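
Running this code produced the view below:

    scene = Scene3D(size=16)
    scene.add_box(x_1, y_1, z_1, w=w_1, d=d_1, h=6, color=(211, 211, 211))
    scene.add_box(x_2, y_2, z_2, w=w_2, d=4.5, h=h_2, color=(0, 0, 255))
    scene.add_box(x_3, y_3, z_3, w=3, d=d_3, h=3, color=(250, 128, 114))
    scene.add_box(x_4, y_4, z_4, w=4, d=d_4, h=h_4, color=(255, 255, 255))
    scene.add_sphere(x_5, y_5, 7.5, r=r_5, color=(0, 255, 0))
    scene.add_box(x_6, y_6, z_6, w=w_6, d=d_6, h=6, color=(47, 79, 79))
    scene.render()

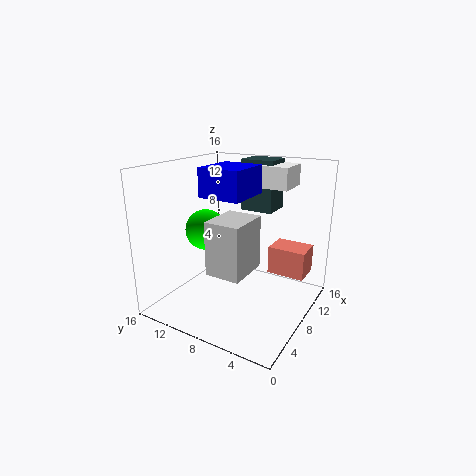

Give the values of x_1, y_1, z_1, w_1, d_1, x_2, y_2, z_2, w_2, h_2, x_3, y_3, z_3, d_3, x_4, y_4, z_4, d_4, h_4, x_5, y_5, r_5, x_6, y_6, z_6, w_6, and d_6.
x_1 = 4.5, y_1 = 6, z_1 = 4.5, w_1 = 5, d_1 = 4, x_2 = 4.5, y_2 = 6, z_2 = 13, w_2 = 5, h_2 = 3, x_3 = 8.5, y_3 = 0.5, z_3 = 4.5, d_3 = 4, x_4 = 11.5, y_4 = 4, z_4 = 13, d_4 = 5, h_4 = 2.5, x_5 = 9.5, y_5 = 13.5, r_5 = 2.5, x_6 = 12, y_6 = 6, z_6 = 10, w_6 = 3.5, d_6 = 4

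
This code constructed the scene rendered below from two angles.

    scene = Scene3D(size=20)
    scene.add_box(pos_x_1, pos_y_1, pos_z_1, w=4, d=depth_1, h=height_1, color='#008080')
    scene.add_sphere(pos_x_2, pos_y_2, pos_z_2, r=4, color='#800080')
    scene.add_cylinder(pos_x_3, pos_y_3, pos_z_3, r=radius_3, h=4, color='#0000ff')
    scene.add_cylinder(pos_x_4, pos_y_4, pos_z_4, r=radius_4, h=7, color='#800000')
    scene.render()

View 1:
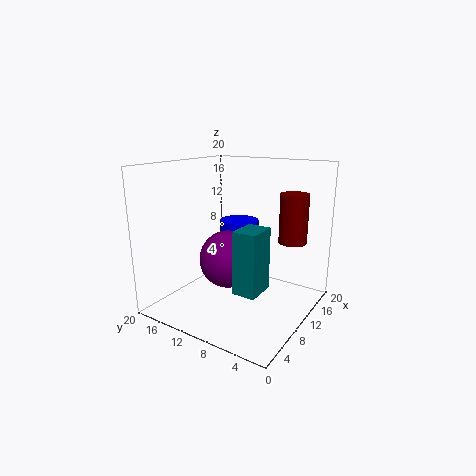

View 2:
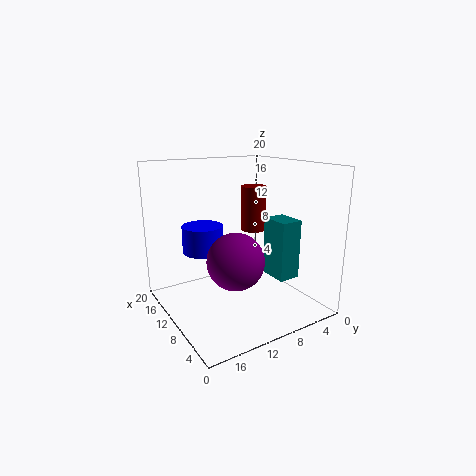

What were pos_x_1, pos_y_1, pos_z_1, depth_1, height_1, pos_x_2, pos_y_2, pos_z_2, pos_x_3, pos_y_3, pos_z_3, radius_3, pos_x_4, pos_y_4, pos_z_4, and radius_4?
pos_x_1 = 4, pos_y_1 = 4, pos_z_1 = 5, depth_1 = 3, height_1 = 8, pos_x_2 = 9, pos_y_2 = 11, pos_z_2 = 7, pos_x_3 = 15, pos_y_3 = 13, pos_z_3 = 7, radius_3 = 3, pos_x_4 = 15, pos_y_4 = 4, pos_z_4 = 9, radius_4 = 2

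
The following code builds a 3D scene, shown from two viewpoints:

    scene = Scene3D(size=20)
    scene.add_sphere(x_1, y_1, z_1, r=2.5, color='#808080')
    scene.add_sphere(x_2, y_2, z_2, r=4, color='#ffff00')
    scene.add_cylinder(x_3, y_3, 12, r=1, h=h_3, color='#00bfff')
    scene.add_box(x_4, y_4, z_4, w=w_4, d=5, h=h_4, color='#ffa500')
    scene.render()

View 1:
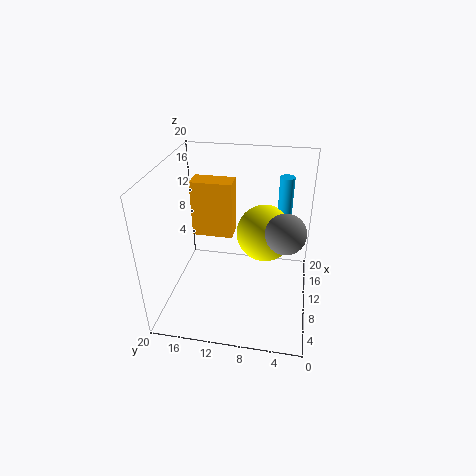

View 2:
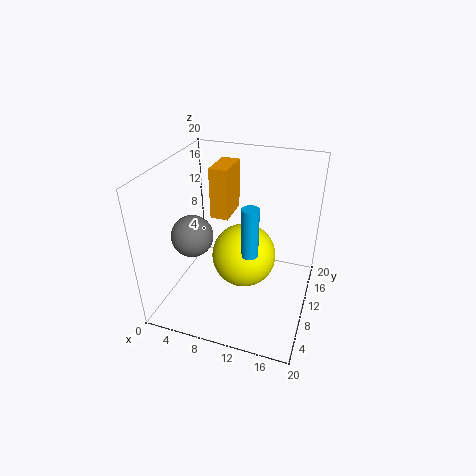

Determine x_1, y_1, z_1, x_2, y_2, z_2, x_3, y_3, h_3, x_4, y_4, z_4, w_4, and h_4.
x_1 = 6.5, y_1 = 3.5, z_1 = 13.5, x_2 = 12, y_2 = 6.5, z_2 = 10, x_3 = 13.5, y_3 = 4, h_3 = 6, x_4 = 6, y_4 = 10, z_4 = 12.5, w_4 = 2.5, h_4 = 7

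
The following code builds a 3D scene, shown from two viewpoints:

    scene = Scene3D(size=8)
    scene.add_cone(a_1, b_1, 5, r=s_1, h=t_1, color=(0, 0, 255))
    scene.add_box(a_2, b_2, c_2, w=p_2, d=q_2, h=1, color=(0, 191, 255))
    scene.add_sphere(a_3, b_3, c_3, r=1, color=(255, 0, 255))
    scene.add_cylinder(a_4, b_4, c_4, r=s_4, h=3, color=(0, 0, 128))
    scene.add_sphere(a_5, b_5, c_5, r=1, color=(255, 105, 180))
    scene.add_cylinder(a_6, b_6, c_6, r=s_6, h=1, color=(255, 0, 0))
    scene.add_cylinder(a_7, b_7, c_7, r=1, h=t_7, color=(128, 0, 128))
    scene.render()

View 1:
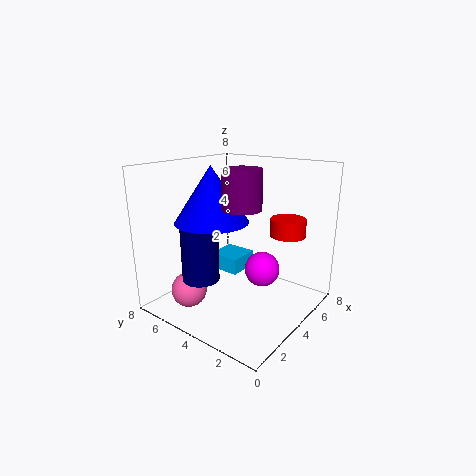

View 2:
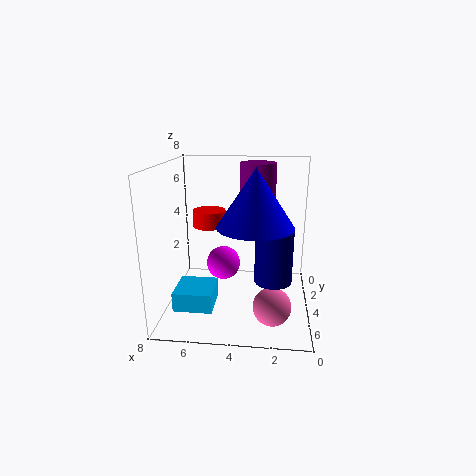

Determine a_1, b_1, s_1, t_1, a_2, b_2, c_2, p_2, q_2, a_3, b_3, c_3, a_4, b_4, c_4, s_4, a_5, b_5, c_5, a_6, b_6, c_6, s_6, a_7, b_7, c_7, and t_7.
a_1 = 3; b_1 = 5; s_1 = 2; t_1 = 3; a_2 = 5; b_2 = 5; c_2 = 1; p_2 = 2; q_2 = 2; a_3 = 5; b_3 = 3; c_3 = 2; a_4 = 2; b_4 = 5; c_4 = 2; s_4 = 1; a_5 = 2; b_5 = 6; c_5 = 1; a_6 = 6; b_6 = 2; c_6 = 4; s_6 = 1; a_7 = 3; b_7 = 3; c_7 = 6; t_7 = 2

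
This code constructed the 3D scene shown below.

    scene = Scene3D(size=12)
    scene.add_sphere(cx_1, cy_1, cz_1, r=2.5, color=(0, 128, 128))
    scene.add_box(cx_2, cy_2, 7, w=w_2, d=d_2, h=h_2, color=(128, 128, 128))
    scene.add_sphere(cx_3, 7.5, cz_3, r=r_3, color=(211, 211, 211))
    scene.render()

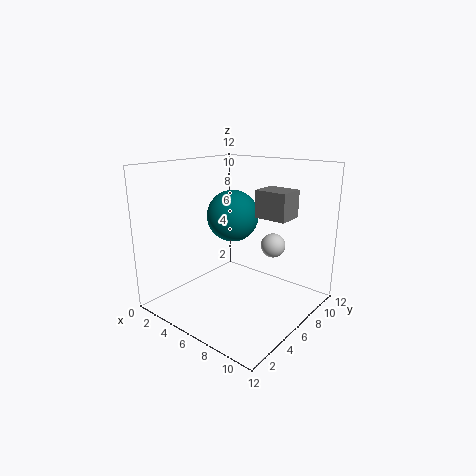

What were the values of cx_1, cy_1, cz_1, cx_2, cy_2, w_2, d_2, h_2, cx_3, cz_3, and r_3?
cx_1 = 2.5, cy_1 = 9.5, cz_1 = 6.5, cx_2 = 5.5, cy_2 = 9, w_2 = 3, d_2 = 2.5, h_2 = 2.5, cx_3 = 8.5, cz_3 = 5.5, r_3 = 1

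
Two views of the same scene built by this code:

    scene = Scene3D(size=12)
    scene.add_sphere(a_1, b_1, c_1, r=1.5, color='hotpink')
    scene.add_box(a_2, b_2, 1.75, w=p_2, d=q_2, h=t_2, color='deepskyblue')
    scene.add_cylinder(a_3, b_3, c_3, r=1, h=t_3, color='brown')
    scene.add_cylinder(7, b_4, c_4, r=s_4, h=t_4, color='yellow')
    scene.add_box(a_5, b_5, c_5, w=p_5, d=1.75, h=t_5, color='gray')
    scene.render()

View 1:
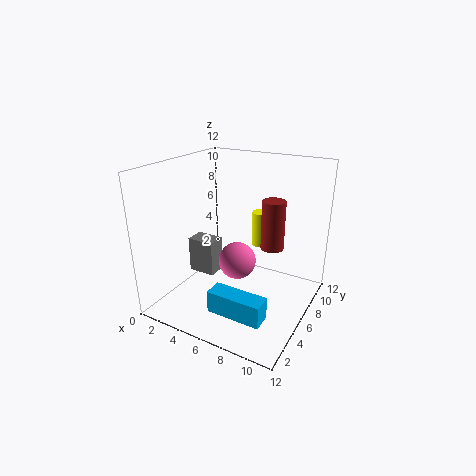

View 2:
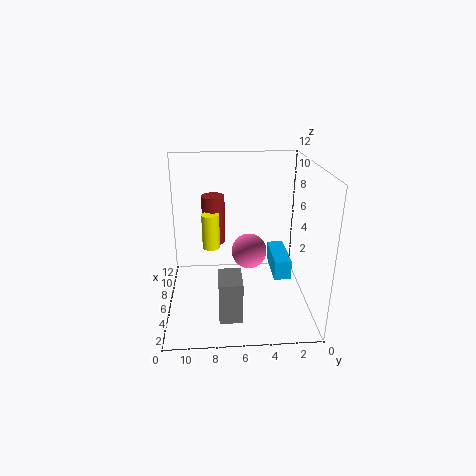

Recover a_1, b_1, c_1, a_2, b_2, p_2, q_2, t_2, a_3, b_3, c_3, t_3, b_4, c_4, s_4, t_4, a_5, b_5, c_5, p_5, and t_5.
a_1 = 6.5
b_1 = 5
c_1 = 4.5
a_2 = 6
b_2 = 1.25
p_2 = 4.25
q_2 = 1.5
t_2 = 1.75
a_3 = 8.25
b_3 = 8
c_3 = 4.75
t_3 = 4.25
b_4 = 8.25
c_4 = 4.75
s_4 = 0.75
t_4 = 3
a_5 = 0.75
b_5 = 6
c_5 = 1.5
p_5 = 2.5
t_5 = 3.25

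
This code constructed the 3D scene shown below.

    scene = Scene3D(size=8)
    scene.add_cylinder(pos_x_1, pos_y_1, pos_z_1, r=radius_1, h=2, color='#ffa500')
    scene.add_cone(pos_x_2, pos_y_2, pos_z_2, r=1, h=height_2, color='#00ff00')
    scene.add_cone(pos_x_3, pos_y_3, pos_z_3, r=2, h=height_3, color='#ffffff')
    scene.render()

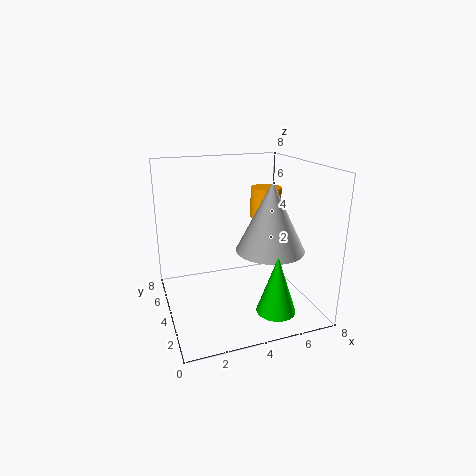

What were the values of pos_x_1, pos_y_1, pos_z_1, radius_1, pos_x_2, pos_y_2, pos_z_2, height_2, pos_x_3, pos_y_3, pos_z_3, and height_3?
pos_x_1 = 7
pos_y_1 = 7
pos_z_1 = 4
radius_1 = 1
pos_x_2 = 5
pos_y_2 = 1
pos_z_2 = 1
height_2 = 3
pos_x_3 = 6
pos_y_3 = 4
pos_z_3 = 3
height_3 = 4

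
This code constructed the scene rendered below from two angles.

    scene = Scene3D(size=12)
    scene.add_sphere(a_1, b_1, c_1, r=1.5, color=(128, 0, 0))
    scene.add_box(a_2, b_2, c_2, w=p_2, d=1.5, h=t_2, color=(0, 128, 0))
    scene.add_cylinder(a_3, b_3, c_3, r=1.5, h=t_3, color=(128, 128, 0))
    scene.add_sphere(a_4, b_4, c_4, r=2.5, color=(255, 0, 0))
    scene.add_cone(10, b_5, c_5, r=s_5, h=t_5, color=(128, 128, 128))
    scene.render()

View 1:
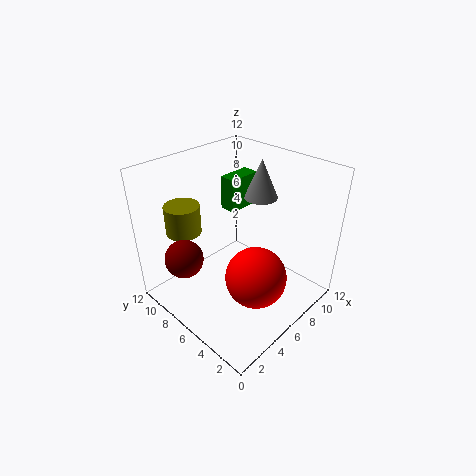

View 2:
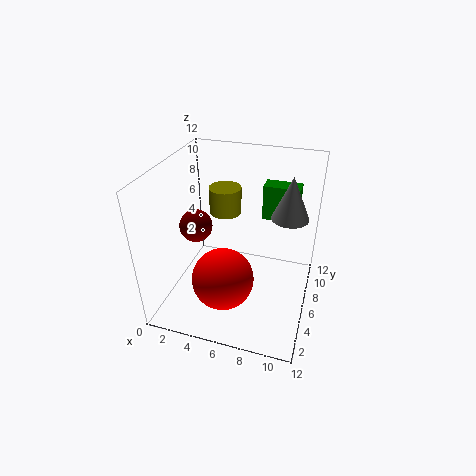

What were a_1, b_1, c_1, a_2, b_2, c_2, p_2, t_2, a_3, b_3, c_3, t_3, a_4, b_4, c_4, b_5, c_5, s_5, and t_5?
a_1 = 1.5, b_1 = 7.5, c_1 = 5.5, a_2 = 7.5, b_2 = 8, c_2 = 7, p_2 = 3, t_2 = 3, a_3 = 3.5, b_3 = 10, c_3 = 6, t_3 = 2.5, a_4 = 5.5, b_4 = 3.5, c_4 = 3.5, b_5 = 7, c_5 = 8, s_5 = 1.5, t_5 = 3.5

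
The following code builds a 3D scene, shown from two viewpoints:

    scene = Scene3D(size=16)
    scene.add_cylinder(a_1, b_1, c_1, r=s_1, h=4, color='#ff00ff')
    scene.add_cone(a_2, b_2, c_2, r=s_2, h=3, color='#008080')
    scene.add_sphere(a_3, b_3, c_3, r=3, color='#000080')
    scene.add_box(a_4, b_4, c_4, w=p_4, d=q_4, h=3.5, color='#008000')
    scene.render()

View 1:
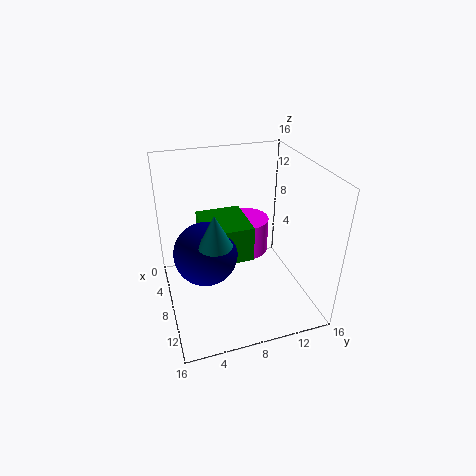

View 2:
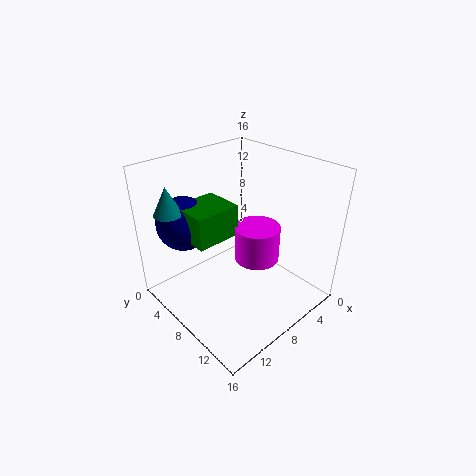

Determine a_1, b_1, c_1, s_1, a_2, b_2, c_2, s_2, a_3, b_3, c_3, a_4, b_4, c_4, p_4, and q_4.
a_1 = 6.5
b_1 = 9.5
c_1 = 5.5
s_1 = 2.5
a_2 = 14
b_2 = 4
c_2 = 11.5
s_2 = 1.5
a_3 = 12
b_3 = 3.5
c_3 = 9.5
a_4 = 8
b_4 = 3.5
c_4 = 8.5
p_4 = 5
q_4 = 4.5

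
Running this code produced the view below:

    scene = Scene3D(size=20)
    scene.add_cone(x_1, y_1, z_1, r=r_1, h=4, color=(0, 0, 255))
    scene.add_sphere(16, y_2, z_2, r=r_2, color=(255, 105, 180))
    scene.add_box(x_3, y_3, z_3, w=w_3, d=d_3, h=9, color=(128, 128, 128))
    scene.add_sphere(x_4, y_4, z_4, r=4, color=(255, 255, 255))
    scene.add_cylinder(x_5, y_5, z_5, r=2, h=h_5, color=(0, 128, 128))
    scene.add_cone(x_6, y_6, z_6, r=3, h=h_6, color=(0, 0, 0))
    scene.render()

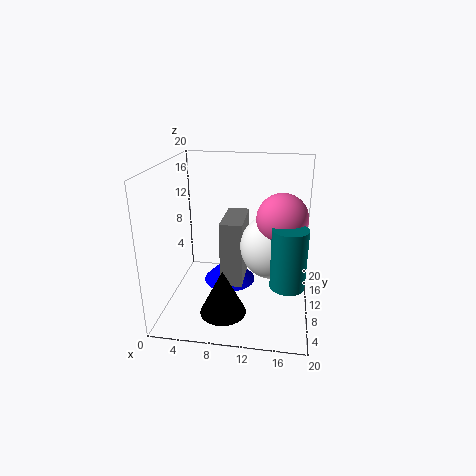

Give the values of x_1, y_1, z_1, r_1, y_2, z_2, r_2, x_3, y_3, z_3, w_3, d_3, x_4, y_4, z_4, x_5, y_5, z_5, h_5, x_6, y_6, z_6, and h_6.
x_1 = 8, y_1 = 14, z_1 = 1, r_1 = 4, y_2 = 5, z_2 = 15, r_2 = 3, x_3 = 8, y_3 = 7, z_3 = 4, w_3 = 3, d_3 = 7, x_4 = 15, y_4 = 6, z_4 = 11, x_5 = 17, y_5 = 2, z_5 = 8, h_5 = 7, x_6 = 9, y_6 = 4, z_6 = 2, h_6 = 6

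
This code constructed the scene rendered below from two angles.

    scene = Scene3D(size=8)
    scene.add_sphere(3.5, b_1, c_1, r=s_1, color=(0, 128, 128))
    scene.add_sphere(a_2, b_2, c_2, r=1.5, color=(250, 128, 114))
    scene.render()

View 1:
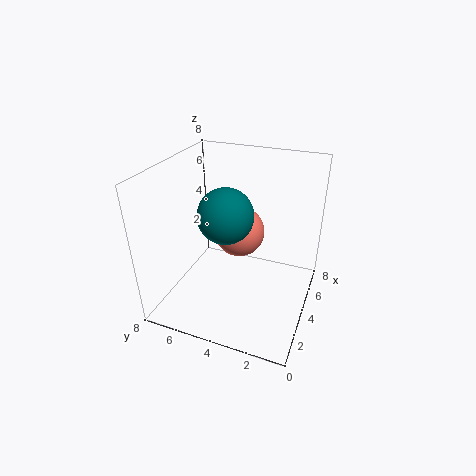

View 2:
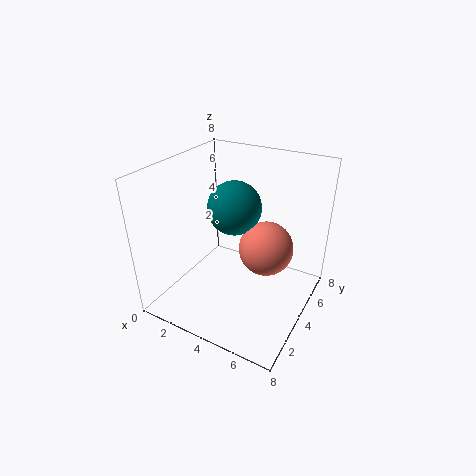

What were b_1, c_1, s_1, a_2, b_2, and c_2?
b_1 = 4.5; c_1 = 5.5; s_1 = 1.5; a_2 = 5.5; b_2 = 4.5; c_2 = 3.5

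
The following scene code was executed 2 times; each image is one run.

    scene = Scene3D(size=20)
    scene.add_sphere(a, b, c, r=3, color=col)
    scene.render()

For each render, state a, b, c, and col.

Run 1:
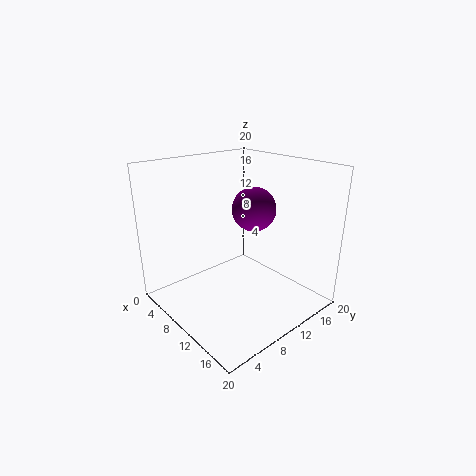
a = 11; b = 12; c = 14; col = 'purple'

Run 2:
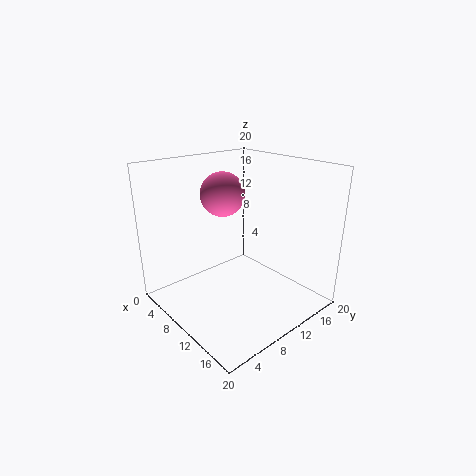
a = 8; b = 9; c = 16; col = 'hotpink'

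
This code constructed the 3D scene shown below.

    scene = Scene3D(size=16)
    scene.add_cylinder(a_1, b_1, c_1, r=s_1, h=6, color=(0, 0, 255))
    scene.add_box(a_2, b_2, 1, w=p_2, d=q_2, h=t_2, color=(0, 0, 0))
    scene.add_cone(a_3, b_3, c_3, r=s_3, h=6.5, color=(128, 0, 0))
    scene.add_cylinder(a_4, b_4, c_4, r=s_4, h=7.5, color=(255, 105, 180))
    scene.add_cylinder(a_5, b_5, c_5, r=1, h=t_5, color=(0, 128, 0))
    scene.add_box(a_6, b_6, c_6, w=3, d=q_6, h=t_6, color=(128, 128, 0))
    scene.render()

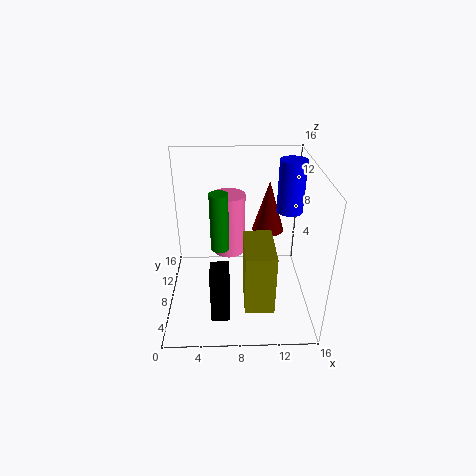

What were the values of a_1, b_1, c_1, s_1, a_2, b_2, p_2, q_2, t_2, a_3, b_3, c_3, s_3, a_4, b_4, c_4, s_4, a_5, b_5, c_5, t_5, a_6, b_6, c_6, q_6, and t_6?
a_1 = 14, b_1 = 10.5, c_1 = 10, s_1 = 1.5, a_2 = 5, b_2 = 2.5, p_2 = 2, q_2 = 2.5, t_2 = 6, a_3 = 12, b_3 = 13.5, c_3 = 6, s_3 = 2, a_4 = 7, b_4 = 12, c_4 = 4, s_4 = 2, a_5 = 6, b_5 = 7.5, c_5 = 7, t_5 = 6.5, a_6 = 8.5, b_6 = 1.5, c_6 = 3, q_6 = 5.5, t_6 = 6.5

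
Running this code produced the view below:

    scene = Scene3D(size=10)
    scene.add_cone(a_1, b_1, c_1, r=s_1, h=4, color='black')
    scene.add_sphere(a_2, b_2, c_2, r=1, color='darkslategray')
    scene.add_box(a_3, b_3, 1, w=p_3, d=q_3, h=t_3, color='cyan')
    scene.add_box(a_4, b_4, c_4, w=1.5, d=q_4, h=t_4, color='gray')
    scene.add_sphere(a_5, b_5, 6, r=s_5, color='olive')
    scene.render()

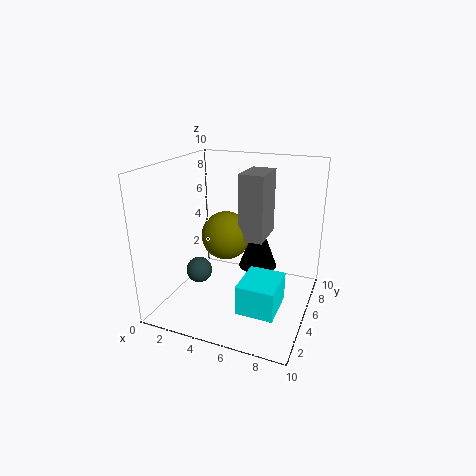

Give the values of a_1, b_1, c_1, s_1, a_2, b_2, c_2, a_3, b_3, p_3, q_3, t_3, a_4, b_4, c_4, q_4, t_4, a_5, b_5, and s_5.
a_1 = 5.5, b_1 = 8, c_1 = 1.5, s_1 = 1.5, a_2 = 1.5, b_2 = 5.5, c_2 = 1.5, a_3 = 6, b_3 = 2, p_3 = 2.5, q_3 = 3, t_3 = 2, a_4 = 6, b_4 = 2.5, c_4 = 6, q_4 = 2.5, t_4 = 4, a_5 = 5, b_5 = 3, s_5 = 1.5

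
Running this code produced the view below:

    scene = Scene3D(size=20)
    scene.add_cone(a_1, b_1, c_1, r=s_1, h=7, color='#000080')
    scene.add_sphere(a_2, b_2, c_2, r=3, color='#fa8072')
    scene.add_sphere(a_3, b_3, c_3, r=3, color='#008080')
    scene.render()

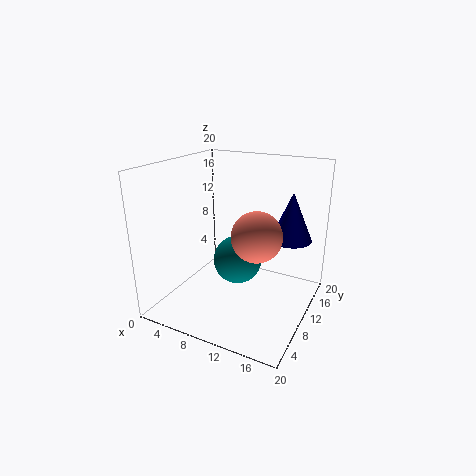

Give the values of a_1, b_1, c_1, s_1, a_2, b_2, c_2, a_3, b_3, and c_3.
a_1 = 16, b_1 = 15, c_1 = 9, s_1 = 3, a_2 = 15, b_2 = 5, c_2 = 13, a_3 = 12, b_3 = 6, c_3 = 9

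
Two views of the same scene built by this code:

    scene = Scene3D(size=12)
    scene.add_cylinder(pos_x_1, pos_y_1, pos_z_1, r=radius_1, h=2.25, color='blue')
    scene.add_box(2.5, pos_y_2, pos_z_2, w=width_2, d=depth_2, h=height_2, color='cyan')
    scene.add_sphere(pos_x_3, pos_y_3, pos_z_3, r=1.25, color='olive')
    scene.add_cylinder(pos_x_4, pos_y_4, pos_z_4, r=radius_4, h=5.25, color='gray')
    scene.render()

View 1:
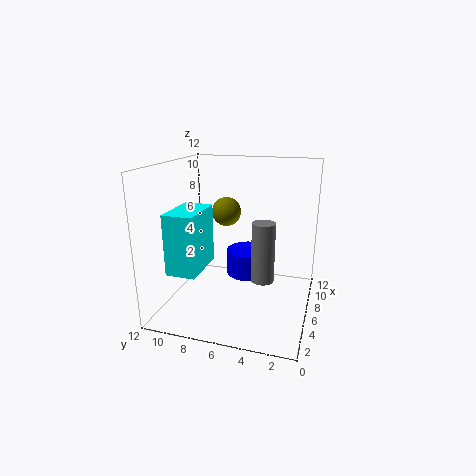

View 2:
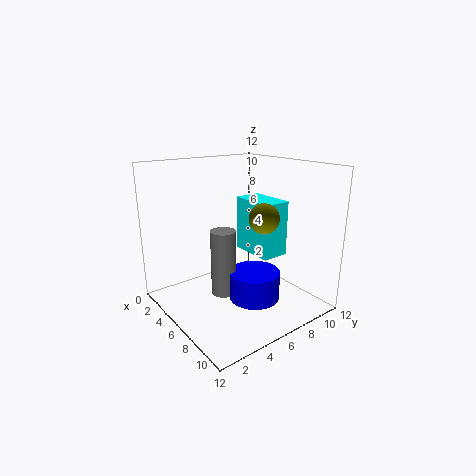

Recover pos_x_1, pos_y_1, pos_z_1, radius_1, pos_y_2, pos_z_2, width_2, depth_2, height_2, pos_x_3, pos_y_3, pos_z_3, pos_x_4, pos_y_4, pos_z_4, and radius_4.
pos_x_1 = 8.5
pos_y_1 = 5.75
pos_z_1 = 1.75
radius_1 = 2
pos_y_2 = 8.5
pos_z_2 = 3.5
width_2 = 4.25
depth_2 = 2.5
height_2 = 5
pos_x_3 = 7.5
pos_y_3 = 7.5
pos_z_3 = 7.75
pos_x_4 = 6.75
pos_y_4 = 4
pos_z_4 = 2
radius_4 = 1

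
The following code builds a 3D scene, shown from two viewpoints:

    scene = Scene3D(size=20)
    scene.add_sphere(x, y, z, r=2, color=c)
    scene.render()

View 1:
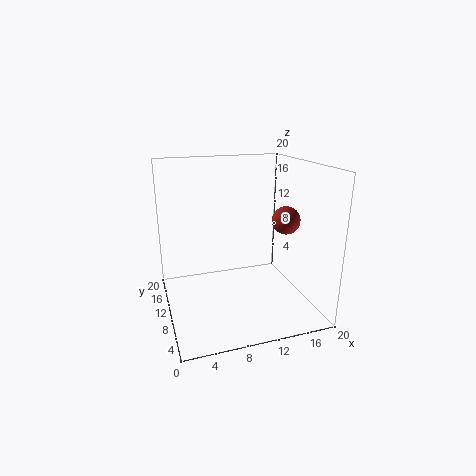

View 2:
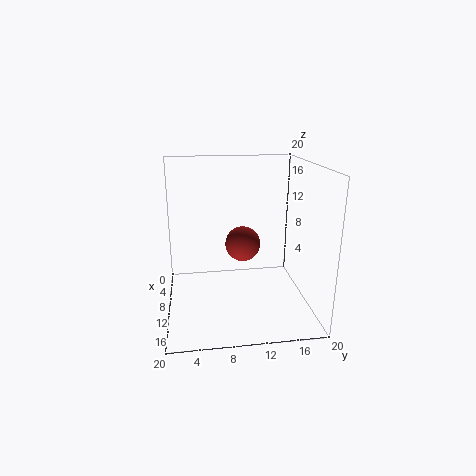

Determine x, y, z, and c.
x = 17
y = 9.5
z = 12
c = 'brown'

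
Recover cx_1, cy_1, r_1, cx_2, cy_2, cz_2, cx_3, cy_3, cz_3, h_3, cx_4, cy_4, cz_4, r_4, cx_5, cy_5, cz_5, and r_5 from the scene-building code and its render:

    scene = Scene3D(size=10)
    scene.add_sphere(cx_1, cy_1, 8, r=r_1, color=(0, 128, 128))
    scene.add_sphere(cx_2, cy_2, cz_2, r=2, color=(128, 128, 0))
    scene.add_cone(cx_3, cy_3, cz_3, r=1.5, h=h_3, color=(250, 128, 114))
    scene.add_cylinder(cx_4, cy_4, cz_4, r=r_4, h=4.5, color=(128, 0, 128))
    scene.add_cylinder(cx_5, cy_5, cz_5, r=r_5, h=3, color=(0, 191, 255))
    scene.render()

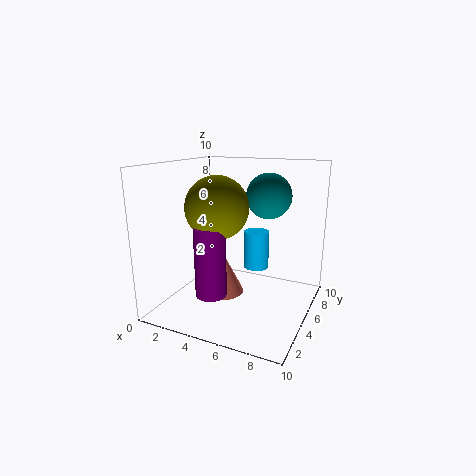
cx_1 = 7, cy_1 = 5.5, r_1 = 1.5, cx_2 = 4.5, cy_2 = 3, cz_2 = 7.5, cx_3 = 4, cy_3 = 4.5, cz_3 = 1, h_3 = 3, cx_4 = 4.5, cy_4 = 2, cz_4 = 2, r_4 = 1, cx_5 = 5, cy_5 = 8.5, cz_5 = 1.5, r_5 = 1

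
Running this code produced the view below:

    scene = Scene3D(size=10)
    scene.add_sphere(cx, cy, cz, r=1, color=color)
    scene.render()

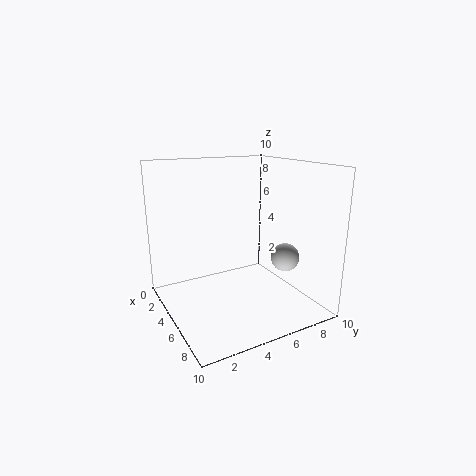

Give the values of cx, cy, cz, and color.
cx = 6.5; cy = 8; cz = 3.5; color = 'lightgray'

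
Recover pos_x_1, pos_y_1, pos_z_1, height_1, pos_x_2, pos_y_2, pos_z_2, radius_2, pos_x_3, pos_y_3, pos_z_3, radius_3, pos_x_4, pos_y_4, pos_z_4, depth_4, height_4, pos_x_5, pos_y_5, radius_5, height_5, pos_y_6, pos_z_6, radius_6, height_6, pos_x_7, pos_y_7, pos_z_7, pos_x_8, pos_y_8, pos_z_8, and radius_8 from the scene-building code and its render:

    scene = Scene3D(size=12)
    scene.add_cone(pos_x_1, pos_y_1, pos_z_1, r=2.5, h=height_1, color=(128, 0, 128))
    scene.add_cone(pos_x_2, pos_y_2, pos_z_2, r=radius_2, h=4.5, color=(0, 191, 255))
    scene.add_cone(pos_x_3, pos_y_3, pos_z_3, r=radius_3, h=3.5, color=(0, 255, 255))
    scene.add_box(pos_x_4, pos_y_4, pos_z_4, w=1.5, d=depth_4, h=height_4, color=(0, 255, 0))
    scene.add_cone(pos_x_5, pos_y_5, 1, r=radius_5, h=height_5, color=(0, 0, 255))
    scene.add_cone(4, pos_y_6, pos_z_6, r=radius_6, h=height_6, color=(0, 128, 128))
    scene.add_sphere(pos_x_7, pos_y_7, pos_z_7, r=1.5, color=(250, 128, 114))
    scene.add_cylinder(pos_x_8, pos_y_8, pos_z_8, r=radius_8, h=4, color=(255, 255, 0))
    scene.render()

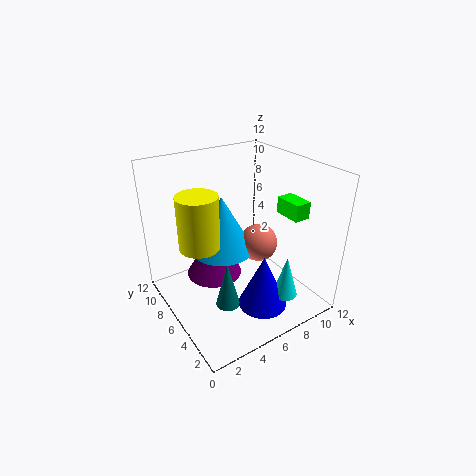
pos_x_1 = 5; pos_y_1 = 8.5; pos_z_1 = 1.5; height_1 = 4; pos_x_2 = 4.5; pos_y_2 = 6; pos_z_2 = 5.5; radius_2 = 2.5; pos_x_3 = 8; pos_y_3 = 2; pos_z_3 = 2; radius_3 = 1; pos_x_4 = 10.5; pos_y_4 = 4; pos_z_4 = 7; depth_4 = 2.5; height_4 = 1.5; pos_x_5 = 6.5; pos_y_5 = 3; radius_5 = 2; height_5 = 4.5; pos_y_6 = 4.5; pos_z_6 = 1; radius_6 = 1; height_6 = 4; pos_x_7 = 7; pos_y_7 = 4.5; pos_z_7 = 6; pos_x_8 = 2; pos_y_8 = 5; pos_z_8 = 7; radius_8 = 1.5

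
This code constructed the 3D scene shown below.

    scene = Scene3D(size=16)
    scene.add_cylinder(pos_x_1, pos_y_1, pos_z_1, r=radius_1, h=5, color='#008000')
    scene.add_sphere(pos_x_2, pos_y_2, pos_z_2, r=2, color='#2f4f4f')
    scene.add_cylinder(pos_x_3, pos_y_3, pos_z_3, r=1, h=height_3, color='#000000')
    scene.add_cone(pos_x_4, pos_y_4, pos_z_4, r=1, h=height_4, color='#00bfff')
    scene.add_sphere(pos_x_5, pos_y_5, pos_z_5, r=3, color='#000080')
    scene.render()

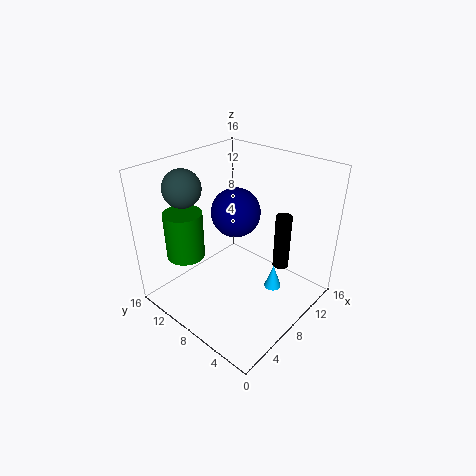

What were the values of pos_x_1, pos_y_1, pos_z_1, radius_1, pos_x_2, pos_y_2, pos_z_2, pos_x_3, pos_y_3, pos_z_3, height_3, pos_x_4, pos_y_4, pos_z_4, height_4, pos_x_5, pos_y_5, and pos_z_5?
pos_x_1 = 3, pos_y_1 = 11, pos_z_1 = 7, radius_1 = 2, pos_x_2 = 4, pos_y_2 = 12, pos_z_2 = 14, pos_x_3 = 14, pos_y_3 = 6, pos_z_3 = 2, height_3 = 7, pos_x_4 = 11, pos_y_4 = 5, pos_z_4 = 1, height_4 = 3, pos_x_5 = 11, pos_y_5 = 11, pos_z_5 = 9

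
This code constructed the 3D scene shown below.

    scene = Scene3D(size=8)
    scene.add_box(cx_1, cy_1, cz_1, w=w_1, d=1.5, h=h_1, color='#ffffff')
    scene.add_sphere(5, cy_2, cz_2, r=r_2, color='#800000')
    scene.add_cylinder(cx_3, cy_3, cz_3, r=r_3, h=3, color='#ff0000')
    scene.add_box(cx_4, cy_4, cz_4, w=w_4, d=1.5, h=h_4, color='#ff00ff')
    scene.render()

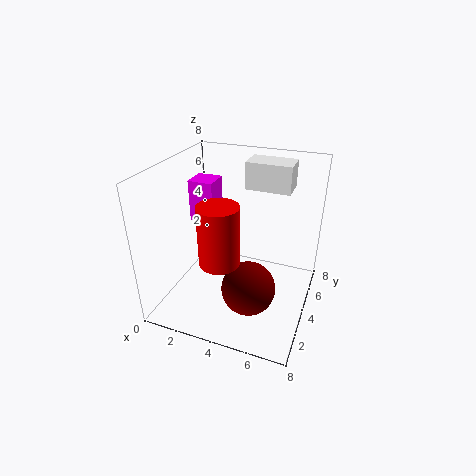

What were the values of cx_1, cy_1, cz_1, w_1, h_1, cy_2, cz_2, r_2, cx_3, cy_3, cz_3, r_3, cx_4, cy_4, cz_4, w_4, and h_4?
cx_1 = 4, cy_1 = 5, cz_1 = 6.5, w_1 = 2.5, h_1 = 1.5, cy_2 = 3, cz_2 = 1.5, r_2 = 1.5, cx_3 = 4, cy_3 = 1.5, cz_3 = 4, r_3 = 1, cx_4 = 0.5, cy_4 = 5, cz_4 = 4, w_4 = 1.5, h_4 = 2.5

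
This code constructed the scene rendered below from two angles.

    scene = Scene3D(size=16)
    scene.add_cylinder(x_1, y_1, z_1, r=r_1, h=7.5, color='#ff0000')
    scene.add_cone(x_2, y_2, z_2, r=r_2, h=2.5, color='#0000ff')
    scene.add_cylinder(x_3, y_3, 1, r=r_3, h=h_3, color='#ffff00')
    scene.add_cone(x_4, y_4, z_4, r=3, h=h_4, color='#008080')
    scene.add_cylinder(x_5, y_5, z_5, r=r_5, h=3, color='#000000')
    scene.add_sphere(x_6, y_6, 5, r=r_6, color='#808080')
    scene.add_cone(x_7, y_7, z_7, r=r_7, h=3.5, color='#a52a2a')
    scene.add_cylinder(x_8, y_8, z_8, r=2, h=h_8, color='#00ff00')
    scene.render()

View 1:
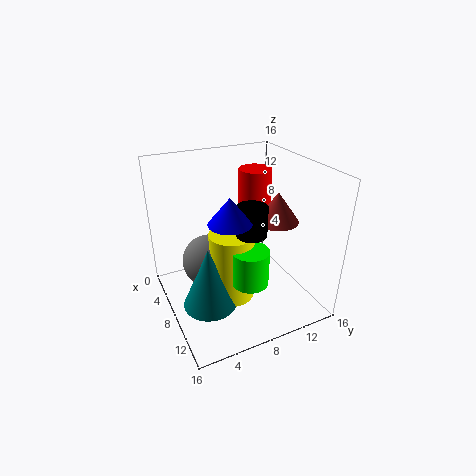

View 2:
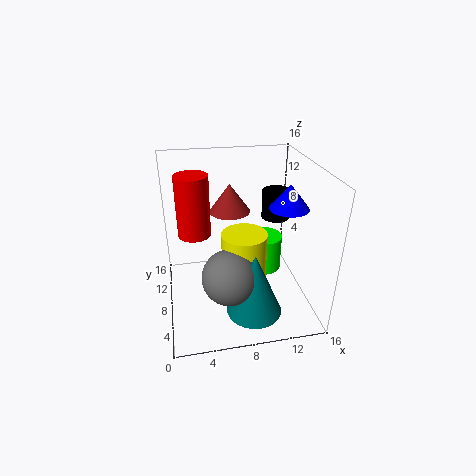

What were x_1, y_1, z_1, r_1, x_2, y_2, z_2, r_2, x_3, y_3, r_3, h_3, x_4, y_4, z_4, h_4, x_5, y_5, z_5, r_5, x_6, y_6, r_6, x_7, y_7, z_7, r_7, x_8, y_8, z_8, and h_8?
x_1 = 3.5; y_1 = 12.5; z_1 = 6.5; r_1 = 2; x_2 = 12.5; y_2 = 5; z_2 = 12.5; r_2 = 2; x_3 = 8.5; y_3 = 7; r_3 = 2.5; h_3 = 8; x_4 = 9; y_4 = 4; z_4 = 1; h_4 = 7; x_5 = 12; y_5 = 7.5; z_5 = 10.5; r_5 = 1.5; x_6 = 6.5; y_6 = 5; r_6 = 3; x_7 = 8; y_7 = 13; z_7 = 9; r_7 = 2.5; x_8 = 11; y_8 = 8; z_8 = 4; h_8 = 4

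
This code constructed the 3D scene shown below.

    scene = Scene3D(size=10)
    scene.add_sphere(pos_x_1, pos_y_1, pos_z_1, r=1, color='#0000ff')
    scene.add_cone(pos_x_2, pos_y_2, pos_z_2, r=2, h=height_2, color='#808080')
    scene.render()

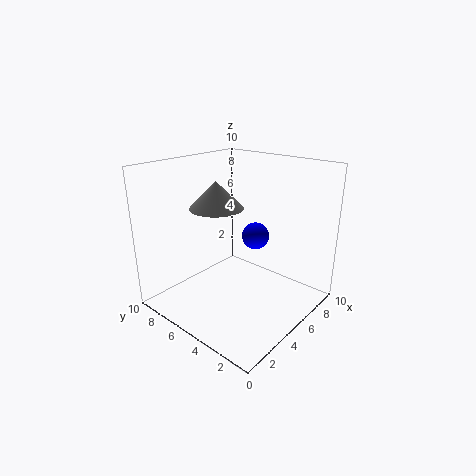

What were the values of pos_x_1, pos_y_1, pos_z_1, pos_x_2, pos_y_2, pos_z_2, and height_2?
pos_x_1 = 7, pos_y_1 = 5, pos_z_1 = 4.5, pos_x_2 = 5.5, pos_y_2 = 7.5, pos_z_2 = 6.5, height_2 = 2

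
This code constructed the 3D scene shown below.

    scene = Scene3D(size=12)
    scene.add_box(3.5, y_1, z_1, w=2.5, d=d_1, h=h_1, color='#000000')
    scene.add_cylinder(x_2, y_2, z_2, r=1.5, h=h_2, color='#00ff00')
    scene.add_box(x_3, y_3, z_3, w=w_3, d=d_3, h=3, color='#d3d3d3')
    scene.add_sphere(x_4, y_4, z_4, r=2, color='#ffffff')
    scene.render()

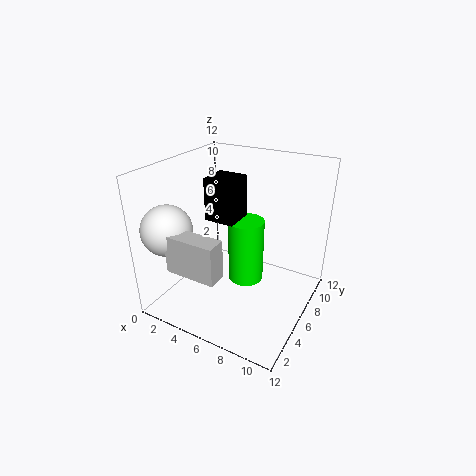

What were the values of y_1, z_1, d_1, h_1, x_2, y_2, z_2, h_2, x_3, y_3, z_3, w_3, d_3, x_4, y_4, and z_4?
y_1 = 5; z_1 = 7.5; d_1 = 2.5; h_1 = 3.5; x_2 = 6.5; y_2 = 6.5; z_2 = 2; h_2 = 5.5; x_3 = 3; y_3 = 0.5; z_3 = 5; w_3 = 4; d_3 = 1.5; x_4 = 2; y_4 = 2; z_4 = 7.5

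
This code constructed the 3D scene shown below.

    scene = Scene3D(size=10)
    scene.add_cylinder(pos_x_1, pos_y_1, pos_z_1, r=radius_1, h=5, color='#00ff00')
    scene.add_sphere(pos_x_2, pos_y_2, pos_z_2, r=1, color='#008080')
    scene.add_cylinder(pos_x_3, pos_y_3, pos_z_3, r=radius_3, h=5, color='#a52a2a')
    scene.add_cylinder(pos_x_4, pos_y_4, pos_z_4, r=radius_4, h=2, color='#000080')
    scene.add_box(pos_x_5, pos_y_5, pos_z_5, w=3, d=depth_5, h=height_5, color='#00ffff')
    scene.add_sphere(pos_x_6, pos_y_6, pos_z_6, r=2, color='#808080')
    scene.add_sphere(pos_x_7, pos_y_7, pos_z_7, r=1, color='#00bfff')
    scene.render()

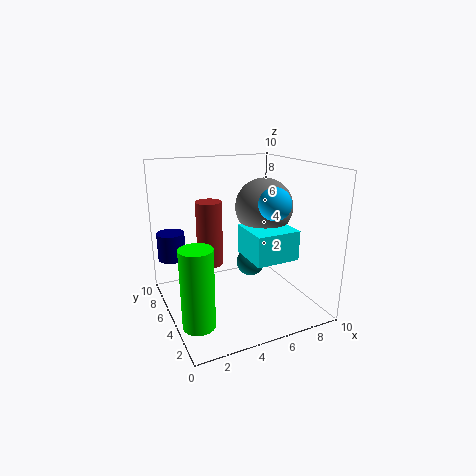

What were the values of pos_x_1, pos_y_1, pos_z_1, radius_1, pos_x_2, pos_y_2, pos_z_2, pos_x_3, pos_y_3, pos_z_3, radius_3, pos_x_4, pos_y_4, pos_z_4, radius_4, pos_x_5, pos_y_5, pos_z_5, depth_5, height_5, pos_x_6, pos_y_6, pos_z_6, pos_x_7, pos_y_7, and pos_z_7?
pos_x_1 = 1
pos_y_1 = 2
pos_z_1 = 1
radius_1 = 1
pos_x_2 = 6
pos_y_2 = 5
pos_z_2 = 3
pos_x_3 = 4
pos_y_3 = 8
pos_z_3 = 2
radius_3 = 1
pos_x_4 = 1
pos_y_4 = 8
pos_z_4 = 3
radius_4 = 1
pos_x_5 = 5
pos_y_5 = 2
pos_z_5 = 4
depth_5 = 3
height_5 = 2
pos_x_6 = 7
pos_y_6 = 5
pos_z_6 = 7
pos_x_7 = 6
pos_y_7 = 2
pos_z_7 = 8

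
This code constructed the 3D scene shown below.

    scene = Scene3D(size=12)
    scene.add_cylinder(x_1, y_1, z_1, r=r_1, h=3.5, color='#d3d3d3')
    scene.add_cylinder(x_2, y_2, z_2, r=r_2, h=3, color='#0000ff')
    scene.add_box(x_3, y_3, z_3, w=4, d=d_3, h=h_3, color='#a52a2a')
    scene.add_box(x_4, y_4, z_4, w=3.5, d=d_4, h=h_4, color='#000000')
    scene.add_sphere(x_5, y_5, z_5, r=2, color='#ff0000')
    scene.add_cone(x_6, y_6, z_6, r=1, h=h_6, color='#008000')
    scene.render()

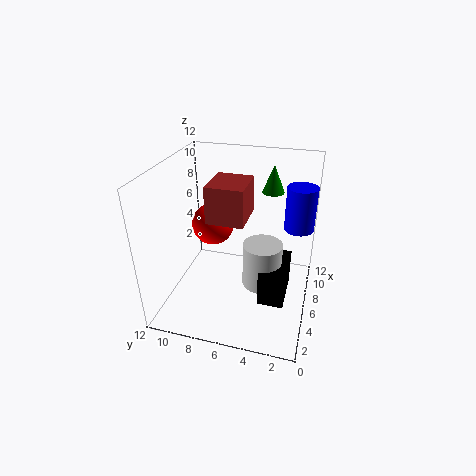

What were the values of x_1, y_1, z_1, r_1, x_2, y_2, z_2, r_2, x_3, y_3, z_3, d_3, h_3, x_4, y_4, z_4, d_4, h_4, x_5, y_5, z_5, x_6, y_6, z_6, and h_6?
x_1 = 4; y_1 = 3.5; z_1 = 3.5; r_1 = 1.5; x_2 = 3.5; y_2 = 1; z_2 = 9; r_2 = 1; x_3 = 7.5; y_3 = 6; z_3 = 6; d_3 = 3.5; h_3 = 3.5; x_4 = 2.5; y_4 = 1.5; z_4 = 2.5; d_4 = 2; h_4 = 3; x_5 = 9.5; y_5 = 9.5; z_5 = 5; x_6 = 10.5; y_6 = 4; z_6 = 8.5; h_6 = 2.5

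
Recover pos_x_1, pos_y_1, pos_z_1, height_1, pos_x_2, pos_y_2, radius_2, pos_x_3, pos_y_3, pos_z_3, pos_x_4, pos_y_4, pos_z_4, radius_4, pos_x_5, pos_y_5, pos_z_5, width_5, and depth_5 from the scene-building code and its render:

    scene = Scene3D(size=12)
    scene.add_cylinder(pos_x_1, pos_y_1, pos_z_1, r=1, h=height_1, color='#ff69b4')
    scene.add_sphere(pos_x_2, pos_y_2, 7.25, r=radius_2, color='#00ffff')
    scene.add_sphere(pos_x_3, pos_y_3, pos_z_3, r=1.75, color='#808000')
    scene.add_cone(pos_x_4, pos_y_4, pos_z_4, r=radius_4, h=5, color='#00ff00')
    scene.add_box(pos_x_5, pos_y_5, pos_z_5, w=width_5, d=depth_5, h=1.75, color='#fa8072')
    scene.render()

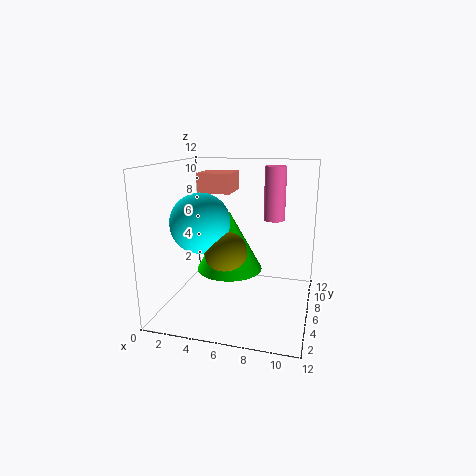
pos_x_1 = 8.25
pos_y_1 = 10.75
pos_z_1 = 6.5
height_1 = 5
pos_x_2 = 3
pos_y_2 = 5.25
radius_2 = 2.5
pos_x_3 = 5.25
pos_y_3 = 5
pos_z_3 = 5
pos_x_4 = 5.25
pos_y_4 = 6
pos_z_4 = 3.25
radius_4 = 2.75
pos_x_5 = 1.75
pos_y_5 = 7.75
pos_z_5 = 9.25
width_5 = 3
depth_5 = 3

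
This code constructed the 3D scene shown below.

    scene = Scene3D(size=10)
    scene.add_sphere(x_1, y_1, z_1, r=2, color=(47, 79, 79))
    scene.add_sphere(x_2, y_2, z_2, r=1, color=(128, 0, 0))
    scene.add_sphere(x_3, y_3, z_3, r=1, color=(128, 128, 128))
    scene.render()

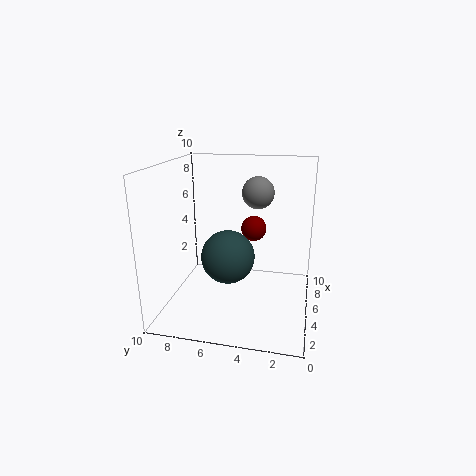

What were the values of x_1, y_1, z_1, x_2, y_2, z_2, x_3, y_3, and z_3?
x_1 = 6, y_1 = 6, z_1 = 3, x_2 = 8.5, y_2 = 4.5, z_2 = 4.5, x_3 = 4, y_3 = 3.5, z_3 = 8.5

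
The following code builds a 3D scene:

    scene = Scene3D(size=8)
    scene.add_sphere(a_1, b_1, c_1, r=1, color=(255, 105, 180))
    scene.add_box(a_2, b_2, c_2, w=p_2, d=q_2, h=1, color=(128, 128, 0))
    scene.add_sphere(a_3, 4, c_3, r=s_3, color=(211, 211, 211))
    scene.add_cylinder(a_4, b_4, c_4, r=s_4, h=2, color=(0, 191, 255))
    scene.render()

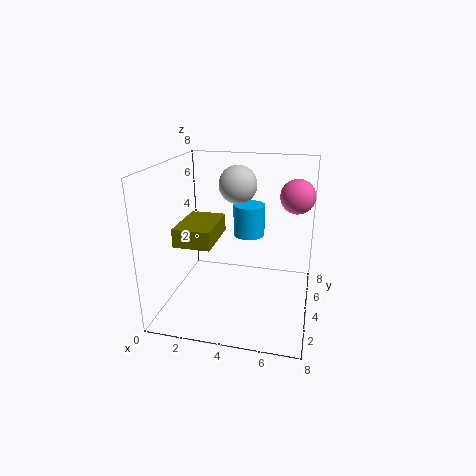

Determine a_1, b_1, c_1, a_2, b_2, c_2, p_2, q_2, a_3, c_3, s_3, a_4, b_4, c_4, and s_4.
a_1 = 7, b_1 = 6, c_1 = 6, a_2 = 1, b_2 = 2, c_2 = 4, p_2 = 2, q_2 = 3, a_3 = 4, c_3 = 7, s_3 = 1, a_4 = 4, b_4 = 7, c_4 = 3, s_4 = 1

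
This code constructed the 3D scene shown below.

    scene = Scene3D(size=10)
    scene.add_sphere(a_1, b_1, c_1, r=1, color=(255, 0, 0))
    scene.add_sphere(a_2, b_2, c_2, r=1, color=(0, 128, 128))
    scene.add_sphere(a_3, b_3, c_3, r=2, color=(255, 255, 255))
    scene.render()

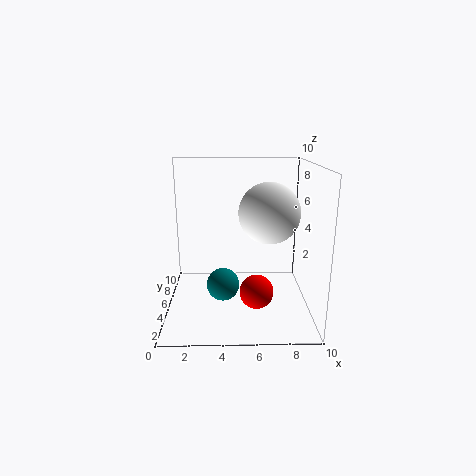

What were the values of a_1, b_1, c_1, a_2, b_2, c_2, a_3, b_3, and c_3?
a_1 = 6, b_1 = 1, c_1 = 3, a_2 = 4, b_2 = 2, c_2 = 3, a_3 = 7, b_3 = 4, c_3 = 7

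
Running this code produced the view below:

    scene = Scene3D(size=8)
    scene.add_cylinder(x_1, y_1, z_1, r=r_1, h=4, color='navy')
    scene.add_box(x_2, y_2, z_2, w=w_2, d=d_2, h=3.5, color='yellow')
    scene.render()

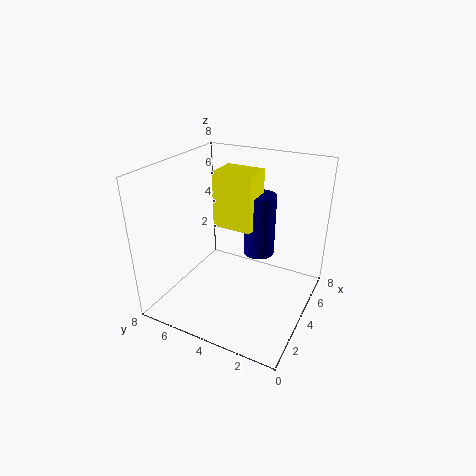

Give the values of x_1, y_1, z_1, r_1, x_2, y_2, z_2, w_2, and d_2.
x_1 = 7, y_1 = 4, z_1 = 1.5, r_1 = 1, x_2 = 5.5, y_2 = 4, z_2 = 3.5, w_2 = 2, d_2 = 2.5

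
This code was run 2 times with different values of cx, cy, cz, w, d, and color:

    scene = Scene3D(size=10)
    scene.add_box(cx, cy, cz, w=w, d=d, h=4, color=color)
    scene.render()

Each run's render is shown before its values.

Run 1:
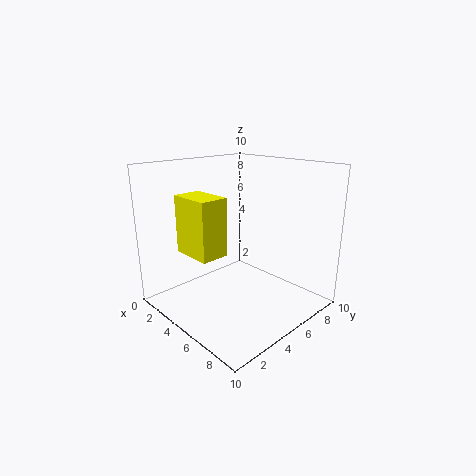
cx = 2
cy = 2
cz = 4
w = 3
d = 2
color = 'yellow'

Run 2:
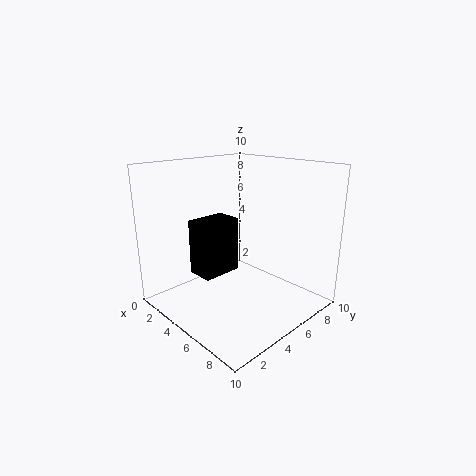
cx = 2
cy = 3
cz = 2
w = 2
d = 3
color = 'black'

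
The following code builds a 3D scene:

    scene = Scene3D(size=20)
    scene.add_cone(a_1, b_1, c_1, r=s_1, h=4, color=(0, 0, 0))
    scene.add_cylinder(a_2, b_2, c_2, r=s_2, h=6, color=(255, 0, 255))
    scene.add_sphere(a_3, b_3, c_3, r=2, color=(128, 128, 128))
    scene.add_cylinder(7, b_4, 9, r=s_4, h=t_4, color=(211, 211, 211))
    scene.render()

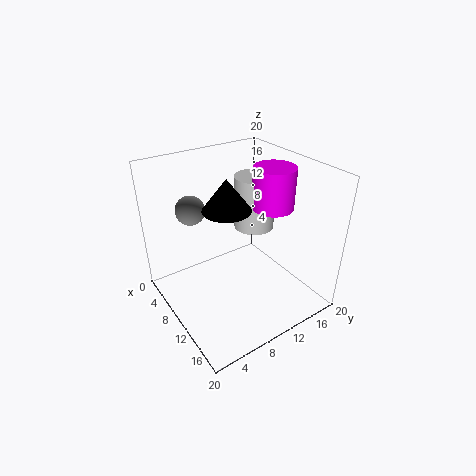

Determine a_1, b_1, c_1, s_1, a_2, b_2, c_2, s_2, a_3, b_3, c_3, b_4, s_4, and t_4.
a_1 = 12
b_1 = 7
c_1 = 16
s_1 = 3
a_2 = 10
b_2 = 16
c_2 = 13
s_2 = 3
a_3 = 6
b_3 = 5
c_3 = 14
b_4 = 15
s_4 = 3
t_4 = 8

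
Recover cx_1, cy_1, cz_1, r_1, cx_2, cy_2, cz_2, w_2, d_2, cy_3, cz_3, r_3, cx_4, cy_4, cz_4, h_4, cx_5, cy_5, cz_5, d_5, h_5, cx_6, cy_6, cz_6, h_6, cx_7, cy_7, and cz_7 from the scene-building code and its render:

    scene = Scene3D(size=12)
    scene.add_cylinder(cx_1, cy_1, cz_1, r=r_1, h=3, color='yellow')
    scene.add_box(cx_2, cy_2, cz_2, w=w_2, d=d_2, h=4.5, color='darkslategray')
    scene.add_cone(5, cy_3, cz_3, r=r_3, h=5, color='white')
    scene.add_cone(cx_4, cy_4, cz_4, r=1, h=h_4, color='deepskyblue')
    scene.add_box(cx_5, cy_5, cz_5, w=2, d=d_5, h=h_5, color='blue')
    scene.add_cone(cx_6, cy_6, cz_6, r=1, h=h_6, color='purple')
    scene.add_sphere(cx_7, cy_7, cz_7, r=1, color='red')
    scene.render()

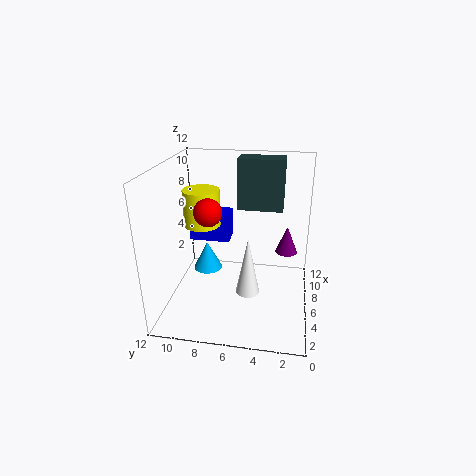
cx_1 = 6
cy_1 = 9
cz_1 = 7
r_1 = 1.5
cx_2 = 8.5
cy_2 = 2.5
cz_2 = 7.5
w_2 = 2
d_2 = 4
cy_3 = 5
cz_3 = 1.5
r_3 = 1
cx_4 = 2
cy_4 = 7.5
cz_4 = 5.5
h_4 = 2
cx_5 = 7
cy_5 = 7
cz_5 = 5
d_5 = 3.5
h_5 = 2.5
cx_6 = 9
cy_6 = 2
cz_6 = 3.5
h_6 = 2.5
cx_7 = 2.5
cy_7 = 7.5
cz_7 = 9.5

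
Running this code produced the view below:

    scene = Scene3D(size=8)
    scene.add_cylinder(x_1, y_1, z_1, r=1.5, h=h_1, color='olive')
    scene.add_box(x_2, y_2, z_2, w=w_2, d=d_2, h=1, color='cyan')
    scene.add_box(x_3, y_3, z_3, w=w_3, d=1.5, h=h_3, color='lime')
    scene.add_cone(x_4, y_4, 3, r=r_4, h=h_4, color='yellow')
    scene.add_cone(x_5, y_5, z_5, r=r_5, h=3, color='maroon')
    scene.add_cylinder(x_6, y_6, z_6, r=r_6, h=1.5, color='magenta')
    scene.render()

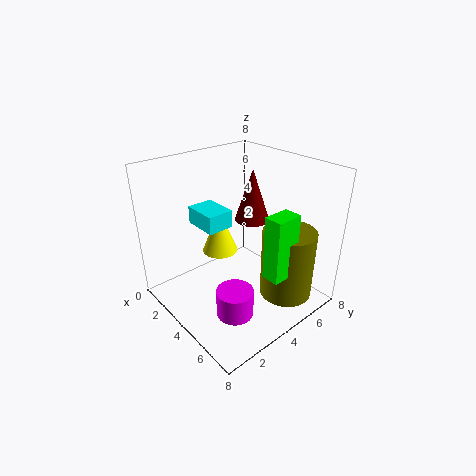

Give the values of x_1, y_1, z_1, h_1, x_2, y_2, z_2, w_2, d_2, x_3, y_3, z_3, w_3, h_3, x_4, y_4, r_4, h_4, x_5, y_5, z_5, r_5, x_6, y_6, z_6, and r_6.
x_1 = 6
y_1 = 6
z_1 = 0.5
h_1 = 4
x_2 = 1.5
y_2 = 2.5
z_2 = 4.5
w_2 = 2
d_2 = 1.5
x_3 = 6
y_3 = 4
z_3 = 2.5
w_3 = 1
h_3 = 3.5
x_4 = 3
y_4 = 3.5
r_4 = 1
h_4 = 2.5
x_5 = 3.5
y_5 = 5.5
z_5 = 4.5
r_5 = 1
x_6 = 5.5
y_6 = 2.5
z_6 = 0.5
r_6 = 1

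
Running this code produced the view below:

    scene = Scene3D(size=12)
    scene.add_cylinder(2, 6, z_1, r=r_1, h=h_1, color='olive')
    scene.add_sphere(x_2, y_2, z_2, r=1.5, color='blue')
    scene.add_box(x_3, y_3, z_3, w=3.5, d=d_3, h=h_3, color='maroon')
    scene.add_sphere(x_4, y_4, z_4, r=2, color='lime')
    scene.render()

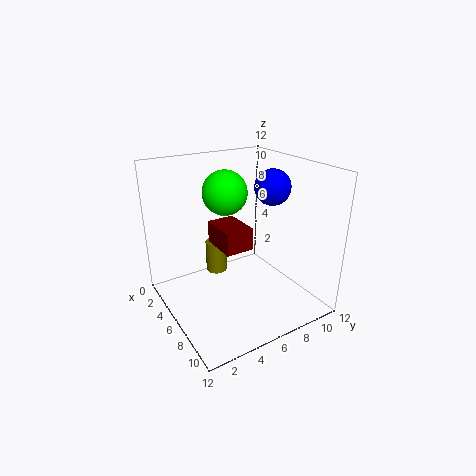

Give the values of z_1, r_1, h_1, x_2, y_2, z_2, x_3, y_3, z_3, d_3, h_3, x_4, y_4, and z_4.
z_1 = 1; r_1 = 1; h_1 = 3; x_2 = 6.5; y_2 = 9; z_2 = 10; x_3 = 2.5; y_3 = 5; z_3 = 4.5; d_3 = 2.5; h_3 = 2; x_4 = 3; y_4 = 6.5; z_4 = 9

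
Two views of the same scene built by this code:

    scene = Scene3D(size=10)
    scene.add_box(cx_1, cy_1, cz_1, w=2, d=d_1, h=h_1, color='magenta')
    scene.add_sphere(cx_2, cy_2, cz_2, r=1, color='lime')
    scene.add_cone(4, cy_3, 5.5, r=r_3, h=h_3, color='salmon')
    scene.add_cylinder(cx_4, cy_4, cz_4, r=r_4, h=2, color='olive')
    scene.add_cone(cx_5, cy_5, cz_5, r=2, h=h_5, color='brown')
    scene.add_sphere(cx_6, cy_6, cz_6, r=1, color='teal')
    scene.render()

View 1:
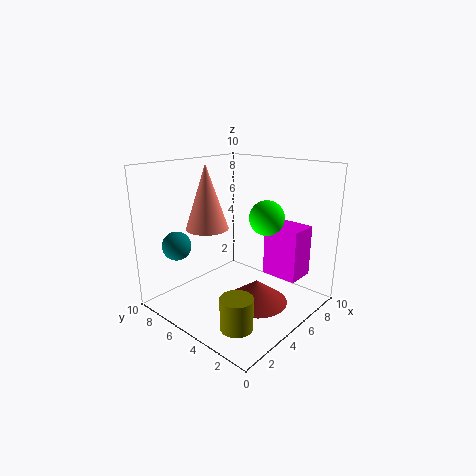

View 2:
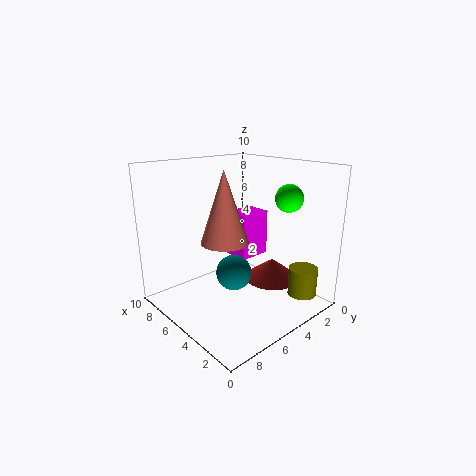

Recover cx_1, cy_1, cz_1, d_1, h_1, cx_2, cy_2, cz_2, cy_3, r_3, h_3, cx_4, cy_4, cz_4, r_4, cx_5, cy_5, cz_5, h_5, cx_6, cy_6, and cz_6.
cx_1 = 6, cy_1 = 1, cz_1 = 2.5, d_1 = 2.5, h_1 = 3.5, cx_2 = 3.5, cy_2 = 1.5, cz_2 = 7.5, cy_3 = 7, r_3 = 1.5, h_3 = 4.5, cx_4 = 1.5, cy_4 = 2, cz_4 = 1, r_4 = 1, cx_5 = 4, cy_5 = 2.5, cz_5 = 1.5, h_5 = 1.5, cx_6 = 2, cy_6 = 8, cz_6 = 4.5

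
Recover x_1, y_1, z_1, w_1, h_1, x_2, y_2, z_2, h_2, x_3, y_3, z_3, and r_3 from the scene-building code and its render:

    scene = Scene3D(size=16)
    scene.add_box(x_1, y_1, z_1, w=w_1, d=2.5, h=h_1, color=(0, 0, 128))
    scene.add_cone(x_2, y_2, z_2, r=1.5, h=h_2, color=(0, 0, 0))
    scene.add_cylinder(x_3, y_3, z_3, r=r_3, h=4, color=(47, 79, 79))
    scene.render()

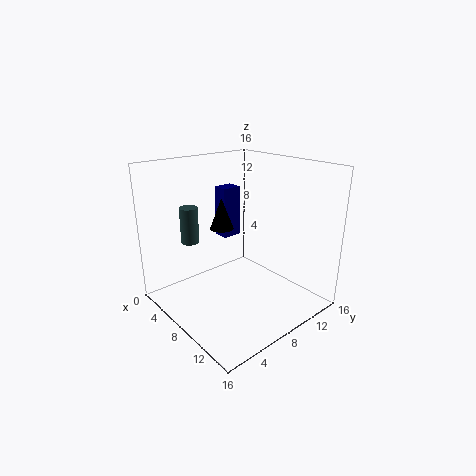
x_1 = 0.5; y_1 = 10.5; z_1 = 5.5; w_1 = 2; h_1 = 6.5; x_2 = 2.5; y_2 = 10; z_2 = 7; h_2 = 4; x_3 = 4.5; y_3 = 4; z_3 = 7.5; r_3 = 1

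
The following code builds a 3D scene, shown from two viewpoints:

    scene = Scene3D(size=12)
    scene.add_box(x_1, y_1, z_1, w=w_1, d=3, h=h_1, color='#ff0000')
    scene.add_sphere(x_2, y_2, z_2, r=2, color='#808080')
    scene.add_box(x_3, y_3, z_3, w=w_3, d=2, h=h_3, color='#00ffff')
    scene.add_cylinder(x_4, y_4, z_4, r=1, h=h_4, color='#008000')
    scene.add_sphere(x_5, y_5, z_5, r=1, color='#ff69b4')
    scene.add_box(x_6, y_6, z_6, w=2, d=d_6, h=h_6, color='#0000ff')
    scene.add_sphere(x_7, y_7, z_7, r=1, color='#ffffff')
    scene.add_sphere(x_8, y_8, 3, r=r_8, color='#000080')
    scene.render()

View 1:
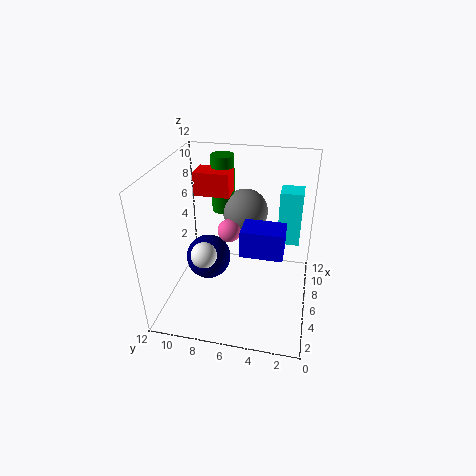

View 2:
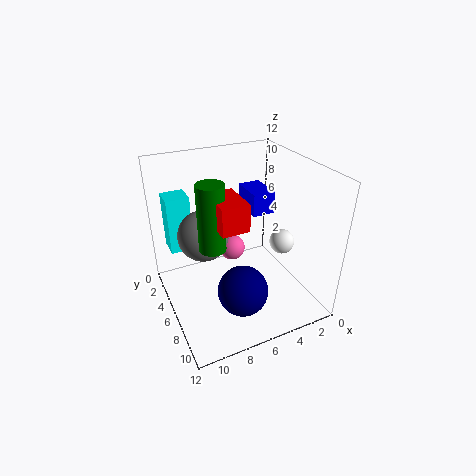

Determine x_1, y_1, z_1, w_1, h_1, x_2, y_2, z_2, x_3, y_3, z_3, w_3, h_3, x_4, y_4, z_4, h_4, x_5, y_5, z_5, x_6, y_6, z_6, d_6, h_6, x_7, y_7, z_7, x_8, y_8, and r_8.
x_1 = 7; y_1 = 7; z_1 = 9; w_1 = 2; h_1 = 2; x_2 = 9; y_2 = 6; z_2 = 7; x_3 = 9; y_3 = 1; z_3 = 4; w_3 = 2; h_3 = 5; x_4 = 9; y_4 = 8; z_4 = 7; h_4 = 5; x_5 = 7; y_5 = 7; z_5 = 6; x_6 = 2; y_6 = 2; z_6 = 7; d_6 = 3; h_6 = 2; x_7 = 3; y_7 = 8; z_7 = 6; x_8 = 7; y_8 = 9; r_8 = 2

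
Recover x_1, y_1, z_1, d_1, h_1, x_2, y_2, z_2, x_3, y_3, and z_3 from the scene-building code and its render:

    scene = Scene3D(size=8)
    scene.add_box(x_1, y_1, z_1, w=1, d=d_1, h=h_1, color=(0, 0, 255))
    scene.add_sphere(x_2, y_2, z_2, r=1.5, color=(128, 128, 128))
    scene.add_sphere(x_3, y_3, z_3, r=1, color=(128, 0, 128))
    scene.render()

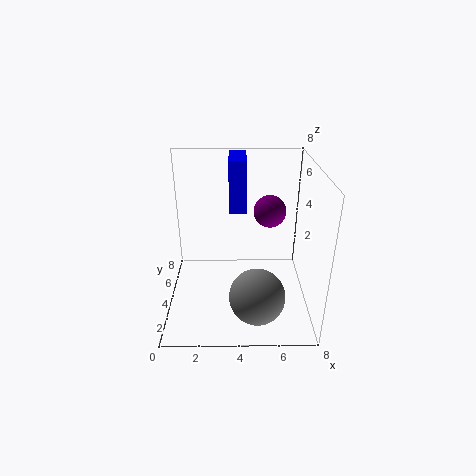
x_1 = 3.5; y_1 = 5; z_1 = 5; d_1 = 2.5; h_1 = 3; x_2 = 5; y_2 = 2; z_2 = 1.5; x_3 = 6; y_3 = 6.5; z_3 = 4.5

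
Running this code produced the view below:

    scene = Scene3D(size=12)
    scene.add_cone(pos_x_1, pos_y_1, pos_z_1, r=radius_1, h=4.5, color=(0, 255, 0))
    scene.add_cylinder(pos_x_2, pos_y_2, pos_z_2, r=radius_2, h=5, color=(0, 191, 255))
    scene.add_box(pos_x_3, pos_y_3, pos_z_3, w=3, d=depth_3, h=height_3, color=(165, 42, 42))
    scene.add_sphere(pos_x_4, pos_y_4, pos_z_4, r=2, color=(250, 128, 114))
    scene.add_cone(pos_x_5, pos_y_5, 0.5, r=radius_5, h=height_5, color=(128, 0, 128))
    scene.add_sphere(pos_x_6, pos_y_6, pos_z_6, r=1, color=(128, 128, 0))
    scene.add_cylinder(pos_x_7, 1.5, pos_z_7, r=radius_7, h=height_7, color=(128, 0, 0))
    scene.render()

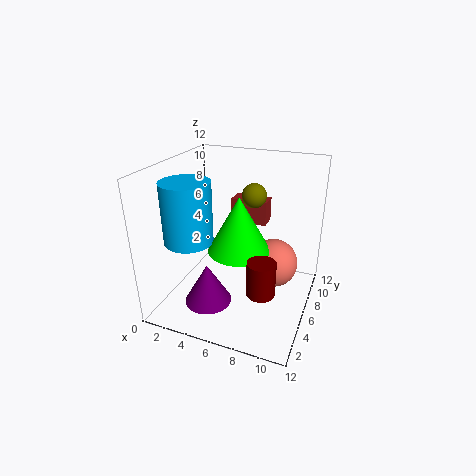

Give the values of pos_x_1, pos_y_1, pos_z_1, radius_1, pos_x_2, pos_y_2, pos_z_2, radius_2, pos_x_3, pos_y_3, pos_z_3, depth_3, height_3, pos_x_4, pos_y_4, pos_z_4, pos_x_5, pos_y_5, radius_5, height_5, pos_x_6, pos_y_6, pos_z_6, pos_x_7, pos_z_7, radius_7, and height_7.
pos_x_1 = 6.5, pos_y_1 = 5, pos_z_1 = 5.5, radius_1 = 2.5, pos_x_2 = 2.5, pos_y_2 = 4, pos_z_2 = 6, radius_2 = 2, pos_x_3 = 5, pos_y_3 = 7, pos_z_3 = 7, depth_3 = 1.5, height_3 = 2, pos_x_4 = 9, pos_y_4 = 6.5, pos_z_4 = 4, pos_x_5 = 4, pos_y_5 = 4, radius_5 = 2, height_5 = 3.5, pos_x_6 = 7, pos_y_6 = 7, pos_z_6 = 9.5, pos_x_7 = 9.5, pos_z_7 = 4.5, radius_7 = 1, height_7 = 2.5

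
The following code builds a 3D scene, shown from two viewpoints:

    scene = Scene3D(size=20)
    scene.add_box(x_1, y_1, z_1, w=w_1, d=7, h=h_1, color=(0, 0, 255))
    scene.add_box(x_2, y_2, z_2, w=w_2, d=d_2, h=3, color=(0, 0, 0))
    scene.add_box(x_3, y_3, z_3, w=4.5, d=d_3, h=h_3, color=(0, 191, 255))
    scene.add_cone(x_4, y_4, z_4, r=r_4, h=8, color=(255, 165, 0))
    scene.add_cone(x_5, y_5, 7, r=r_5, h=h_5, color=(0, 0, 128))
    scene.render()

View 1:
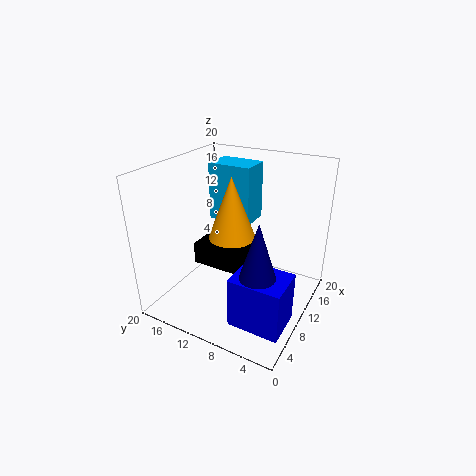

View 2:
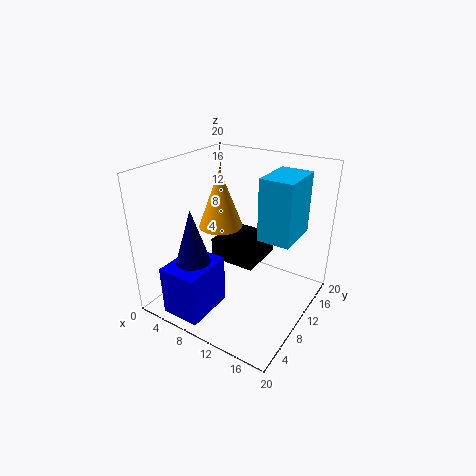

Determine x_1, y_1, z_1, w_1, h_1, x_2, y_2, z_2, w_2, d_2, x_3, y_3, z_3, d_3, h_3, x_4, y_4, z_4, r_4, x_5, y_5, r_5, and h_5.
x_1 = 3.5; y_1 = 1; z_1 = 0.5; w_1 = 5.5; h_1 = 7; x_2 = 6.5; y_2 = 8.5; z_2 = 6.5; w_2 = 6.5; d_2 = 6.5; x_3 = 13; y_3 = 10; z_3 = 10.5; d_3 = 6.5; h_3 = 8.5; x_4 = 7.5; y_4 = 9.5; z_4 = 11.5; r_4 = 3; x_5 = 6; y_5 = 5; r_5 = 2.5; h_5 = 8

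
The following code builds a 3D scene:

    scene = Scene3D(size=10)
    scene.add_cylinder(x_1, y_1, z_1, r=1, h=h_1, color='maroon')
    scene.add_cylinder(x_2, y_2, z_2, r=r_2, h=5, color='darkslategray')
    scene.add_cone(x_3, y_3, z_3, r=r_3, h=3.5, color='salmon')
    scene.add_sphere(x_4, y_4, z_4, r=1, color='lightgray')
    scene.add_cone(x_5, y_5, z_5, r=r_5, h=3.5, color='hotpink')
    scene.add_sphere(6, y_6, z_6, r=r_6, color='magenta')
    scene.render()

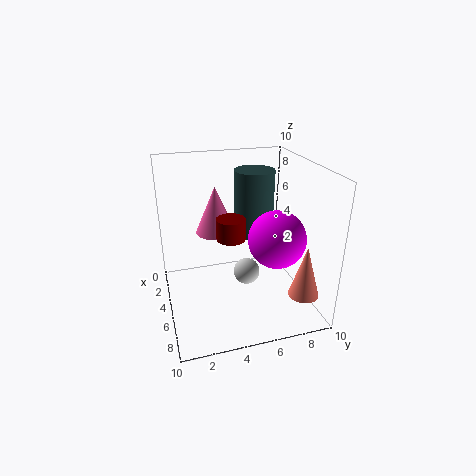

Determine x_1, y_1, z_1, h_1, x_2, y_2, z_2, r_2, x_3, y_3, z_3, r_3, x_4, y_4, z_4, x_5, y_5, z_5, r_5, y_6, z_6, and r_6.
x_1 = 5; y_1 = 4.5; z_1 = 5; h_1 = 1.5; x_2 = 2.5; y_2 = 7; z_2 = 4; r_2 = 1.5; x_3 = 8.5; y_3 = 8.5; z_3 = 2; r_3 = 1; x_4 = 4; y_4 = 6; z_4 = 1.5; x_5 = 2.5; y_5 = 4; z_5 = 4.5; r_5 = 1.5; y_6 = 7.5; z_6 = 5; r_6 = 2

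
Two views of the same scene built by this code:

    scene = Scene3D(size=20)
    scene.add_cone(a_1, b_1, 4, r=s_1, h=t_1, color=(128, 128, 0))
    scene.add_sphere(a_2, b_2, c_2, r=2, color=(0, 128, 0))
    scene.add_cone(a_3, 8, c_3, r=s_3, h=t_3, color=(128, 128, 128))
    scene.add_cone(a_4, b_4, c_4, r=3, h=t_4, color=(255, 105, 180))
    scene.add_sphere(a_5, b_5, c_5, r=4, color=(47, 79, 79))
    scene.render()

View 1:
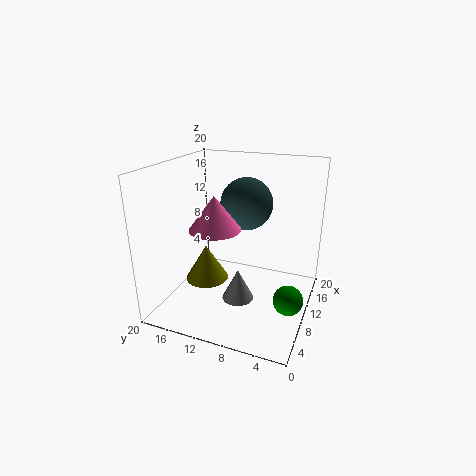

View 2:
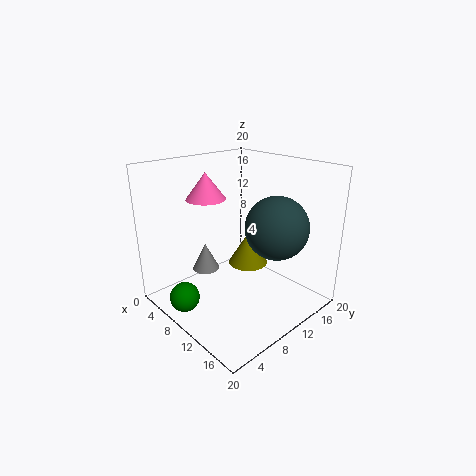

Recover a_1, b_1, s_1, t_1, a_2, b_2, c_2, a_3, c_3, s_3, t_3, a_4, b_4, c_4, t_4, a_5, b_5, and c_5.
a_1 = 8; b_1 = 14; s_1 = 3; t_1 = 5; a_2 = 8; b_2 = 2; c_2 = 3; a_3 = 5; c_3 = 4; s_3 = 2; t_3 = 4; a_4 = 3; b_4 = 10; c_4 = 14; t_4 = 4; a_5 = 16; b_5 = 11; c_5 = 13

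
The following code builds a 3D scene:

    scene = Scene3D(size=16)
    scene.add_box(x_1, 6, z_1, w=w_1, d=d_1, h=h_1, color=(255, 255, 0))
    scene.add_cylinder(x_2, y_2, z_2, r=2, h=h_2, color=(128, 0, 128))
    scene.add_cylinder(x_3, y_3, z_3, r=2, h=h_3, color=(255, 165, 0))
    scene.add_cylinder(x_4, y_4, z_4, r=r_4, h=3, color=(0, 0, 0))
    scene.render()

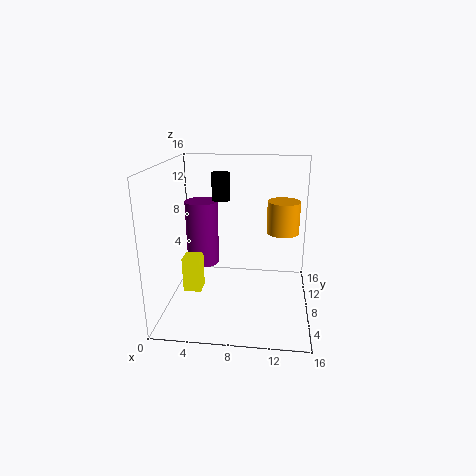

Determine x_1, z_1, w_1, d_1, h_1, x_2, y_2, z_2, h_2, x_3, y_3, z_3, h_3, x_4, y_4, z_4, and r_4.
x_1 = 2
z_1 = 2
w_1 = 2
d_1 = 2
h_1 = 4
x_2 = 3
y_2 = 12
z_2 = 3
h_2 = 8
x_3 = 13
y_3 = 13
z_3 = 7
h_3 = 4
x_4 = 6
y_4 = 9
z_4 = 12
r_4 = 1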